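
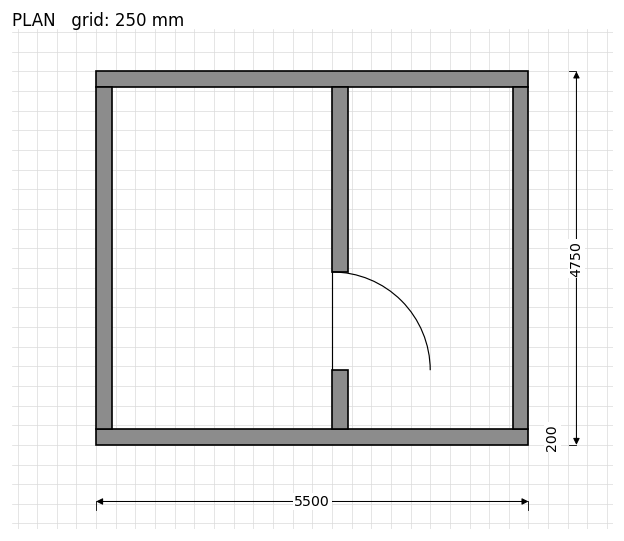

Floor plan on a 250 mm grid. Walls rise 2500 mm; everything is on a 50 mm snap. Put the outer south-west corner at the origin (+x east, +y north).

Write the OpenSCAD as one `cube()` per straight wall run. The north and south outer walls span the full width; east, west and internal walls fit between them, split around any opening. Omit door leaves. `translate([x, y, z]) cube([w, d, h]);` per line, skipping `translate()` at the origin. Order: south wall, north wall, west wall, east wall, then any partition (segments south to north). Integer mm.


cube([5500, 200, 2500]);
translate([0, 4550, 0]) cube([5500, 200, 2500]);
translate([0, 200, 0]) cube([200, 4350, 2500]);
translate([5300, 200, 0]) cube([200, 4350, 2500]);
translate([3000, 200, 0]) cube([200, 750, 2500]);
translate([3000, 2200, 0]) cube([200, 2350, 2500]);


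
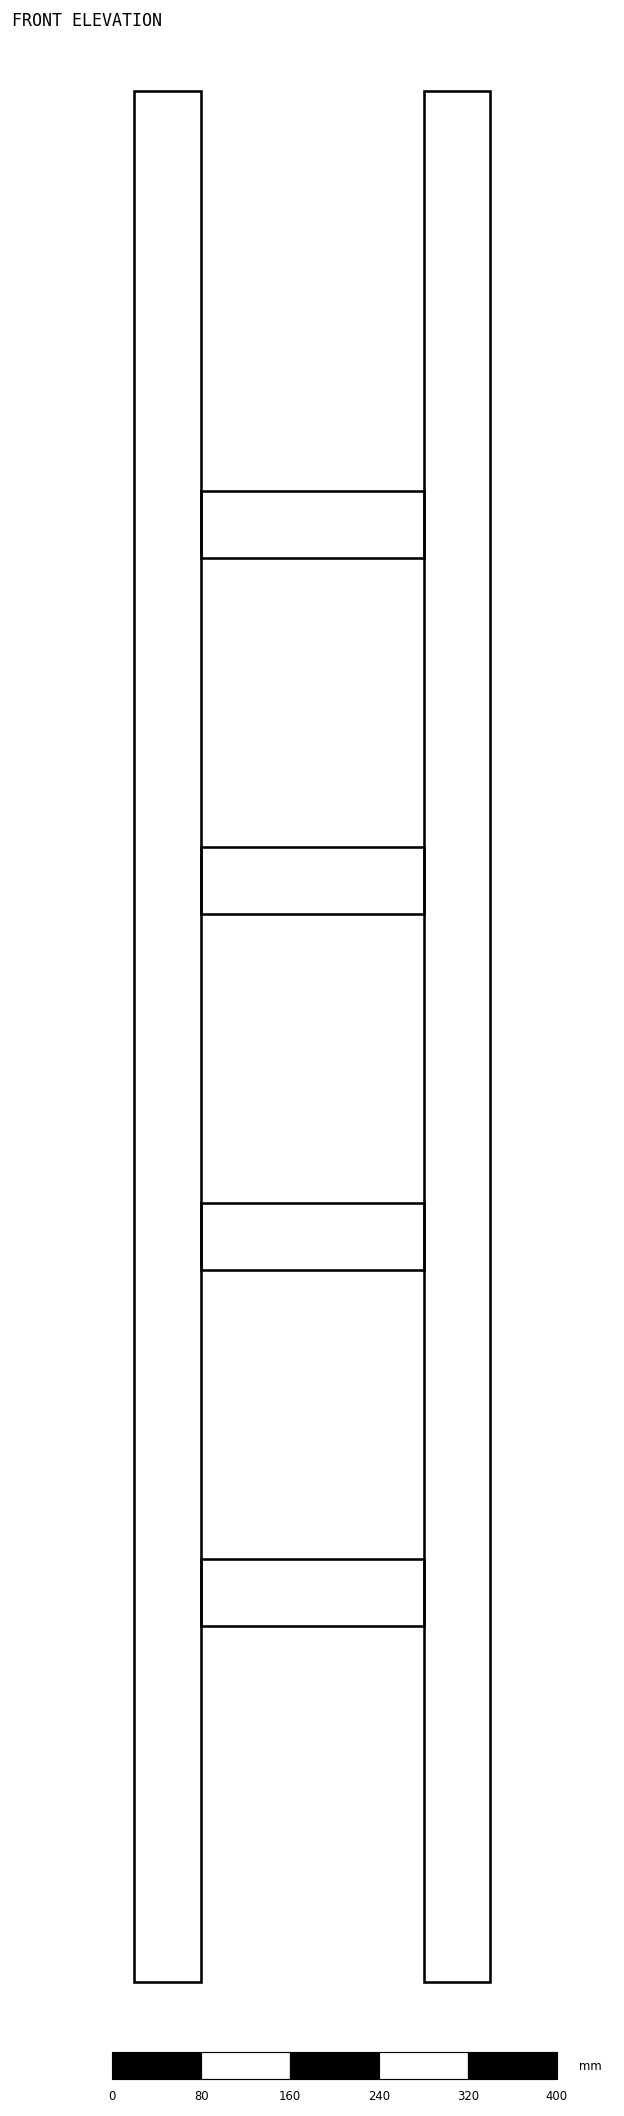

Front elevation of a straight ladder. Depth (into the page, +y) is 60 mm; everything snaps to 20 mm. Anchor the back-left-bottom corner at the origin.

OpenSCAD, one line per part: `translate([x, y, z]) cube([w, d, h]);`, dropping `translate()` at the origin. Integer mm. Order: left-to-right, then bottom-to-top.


cube([60, 60, 1700]);
translate([60, 0, 320]) cube([200, 60, 60]);
translate([60, 0, 640]) cube([200, 60, 60]);
translate([60, 0, 960]) cube([200, 60, 60]);
translate([60, 0, 1280]) cube([200, 60, 60]);
translate([260, 0, 0]) cube([60, 60, 1700]);


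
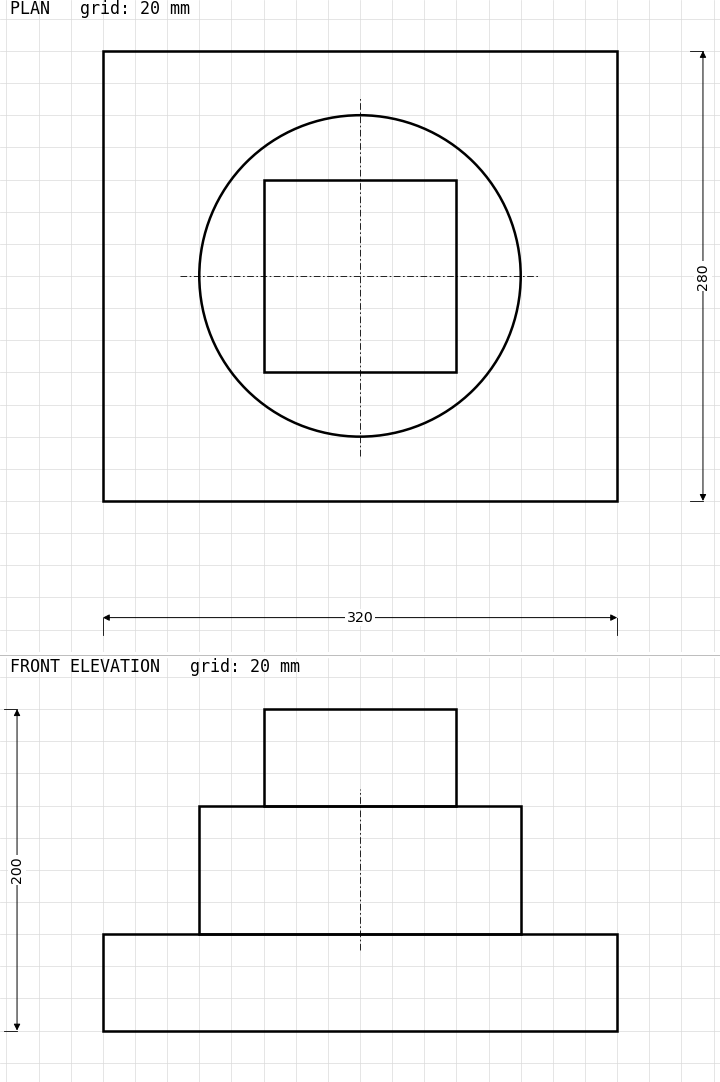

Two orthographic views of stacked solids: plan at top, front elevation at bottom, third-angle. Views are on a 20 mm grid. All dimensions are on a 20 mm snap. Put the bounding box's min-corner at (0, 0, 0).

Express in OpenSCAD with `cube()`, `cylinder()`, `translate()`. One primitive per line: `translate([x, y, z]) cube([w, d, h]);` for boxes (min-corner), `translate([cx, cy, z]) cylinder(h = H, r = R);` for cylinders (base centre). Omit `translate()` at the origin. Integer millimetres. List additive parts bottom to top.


cube([320, 280, 60]);
translate([160, 140, 60]) cylinder(h = 80, r = 100);
translate([100, 80, 140]) cube([120, 120, 60]);


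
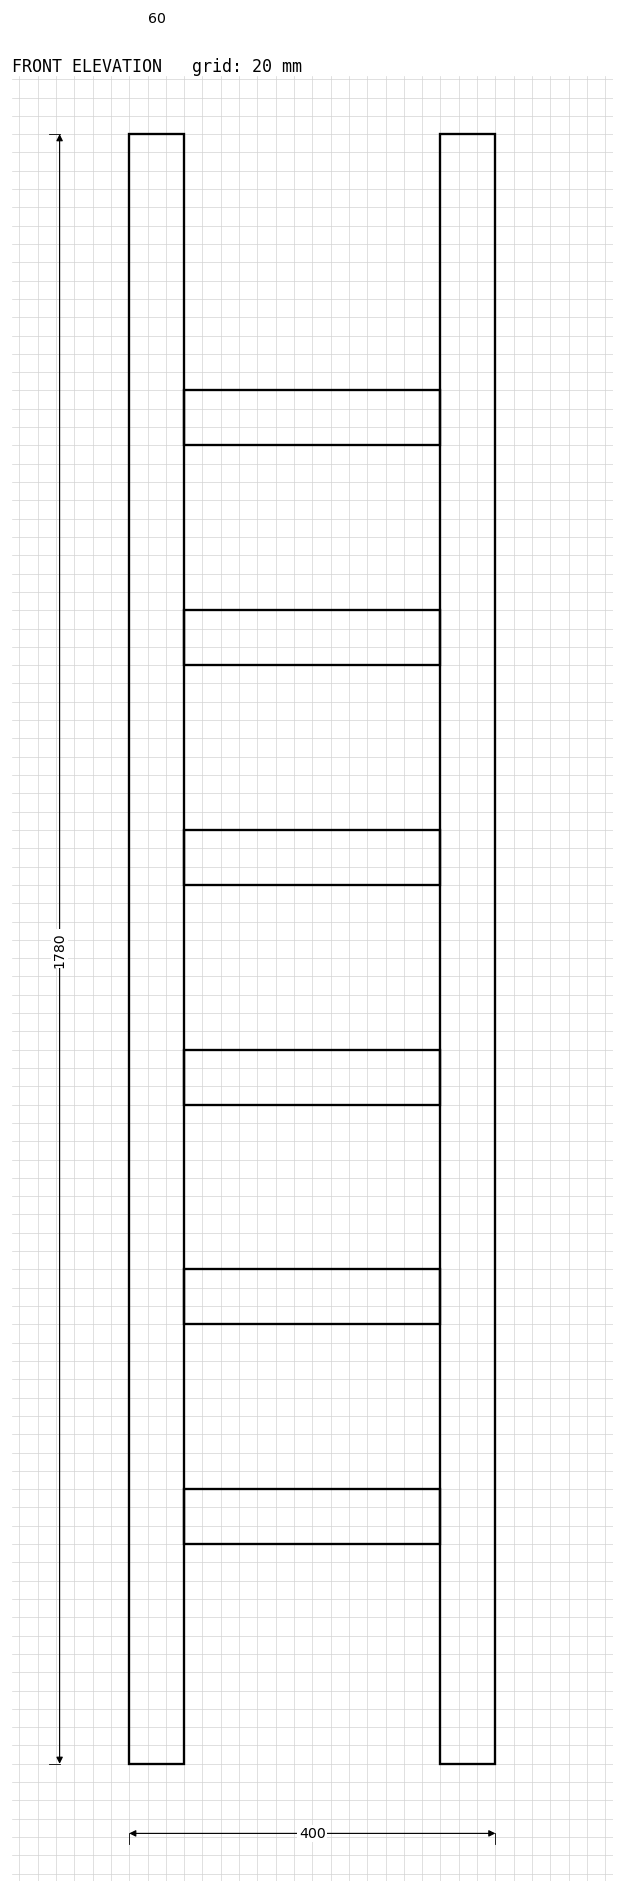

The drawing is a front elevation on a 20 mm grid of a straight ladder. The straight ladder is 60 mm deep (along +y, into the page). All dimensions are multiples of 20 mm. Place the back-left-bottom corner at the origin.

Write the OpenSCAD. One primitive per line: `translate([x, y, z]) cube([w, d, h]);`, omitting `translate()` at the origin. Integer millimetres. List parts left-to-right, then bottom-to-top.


cube([60, 60, 1780]);
translate([60, 0, 240]) cube([280, 60, 60]);
translate([60, 0, 480]) cube([280, 60, 60]);
translate([60, 0, 720]) cube([280, 60, 60]);
translate([60, 0, 960]) cube([280, 60, 60]);
translate([60, 0, 1200]) cube([280, 60, 60]);
translate([60, 0, 1440]) cube([280, 60, 60]);
translate([340, 0, 0]) cube([60, 60, 1780]);


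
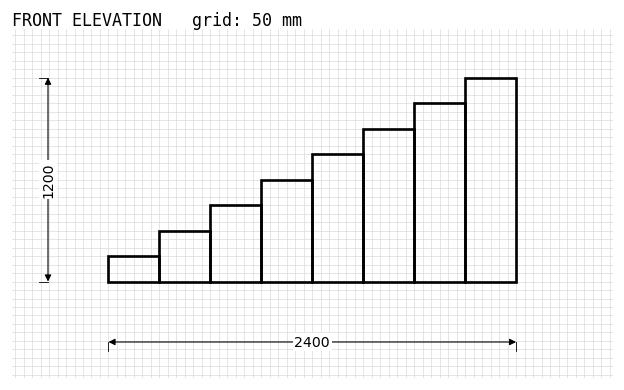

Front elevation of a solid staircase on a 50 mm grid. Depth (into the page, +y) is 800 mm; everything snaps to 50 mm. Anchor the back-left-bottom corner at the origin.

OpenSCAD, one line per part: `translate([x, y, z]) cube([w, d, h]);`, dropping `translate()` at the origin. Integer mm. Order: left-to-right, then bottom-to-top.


cube([300, 800, 150]);
translate([300, 0, 0]) cube([300, 800, 300]);
translate([600, 0, 0]) cube([300, 800, 450]);
translate([900, 0, 0]) cube([300, 800, 600]);
translate([1200, 0, 0]) cube([300, 800, 750]);
translate([1500, 0, 0]) cube([300, 800, 900]);
translate([1800, 0, 0]) cube([300, 800, 1050]);
translate([2100, 0, 0]) cube([300, 800, 1200]);


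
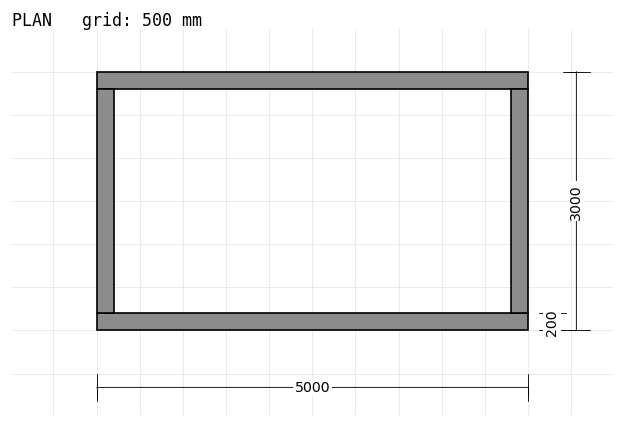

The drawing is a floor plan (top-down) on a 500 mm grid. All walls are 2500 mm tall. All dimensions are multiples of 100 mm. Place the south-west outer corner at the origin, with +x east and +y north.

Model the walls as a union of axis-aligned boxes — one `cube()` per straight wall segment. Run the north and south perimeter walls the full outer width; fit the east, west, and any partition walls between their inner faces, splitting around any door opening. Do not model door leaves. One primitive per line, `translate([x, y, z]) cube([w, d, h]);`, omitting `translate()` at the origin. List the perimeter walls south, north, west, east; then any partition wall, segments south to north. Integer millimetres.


cube([5000, 200, 2500]);
translate([0, 2800, 0]) cube([5000, 200, 2500]);
translate([0, 200, 0]) cube([200, 2600, 2500]);
translate([4800, 200, 0]) cube([200, 2600, 2500]);


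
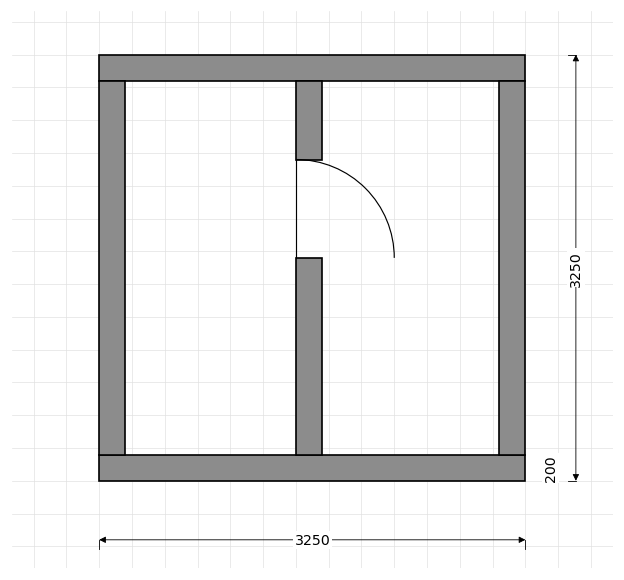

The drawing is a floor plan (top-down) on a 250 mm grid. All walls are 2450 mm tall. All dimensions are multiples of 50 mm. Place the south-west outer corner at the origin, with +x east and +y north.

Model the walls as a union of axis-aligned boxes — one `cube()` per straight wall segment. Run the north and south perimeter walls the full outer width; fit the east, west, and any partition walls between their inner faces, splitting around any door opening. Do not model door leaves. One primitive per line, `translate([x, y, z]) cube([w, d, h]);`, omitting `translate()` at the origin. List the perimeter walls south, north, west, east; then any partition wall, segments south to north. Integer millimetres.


cube([3250, 200, 2450]);
translate([0, 3050, 0]) cube([3250, 200, 2450]);
translate([0, 200, 0]) cube([200, 2850, 2450]);
translate([3050, 200, 0]) cube([200, 2850, 2450]);
translate([1500, 200, 0]) cube([200, 1500, 2450]);
translate([1500, 2450, 0]) cube([200, 600, 2450]);


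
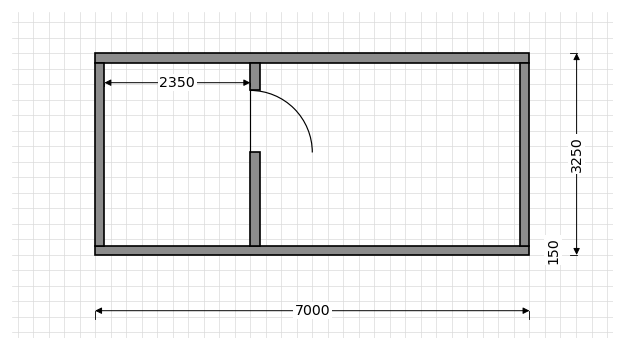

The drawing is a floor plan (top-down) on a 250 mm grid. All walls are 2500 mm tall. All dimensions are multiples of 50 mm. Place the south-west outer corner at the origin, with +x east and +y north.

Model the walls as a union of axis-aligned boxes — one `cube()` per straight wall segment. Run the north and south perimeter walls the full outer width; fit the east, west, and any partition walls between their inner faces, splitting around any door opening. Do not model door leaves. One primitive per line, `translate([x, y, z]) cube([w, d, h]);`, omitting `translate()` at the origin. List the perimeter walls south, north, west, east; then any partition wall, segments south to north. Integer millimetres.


cube([7000, 150, 2500]);
translate([0, 3100, 0]) cube([7000, 150, 2500]);
translate([0, 150, 0]) cube([150, 2950, 2500]);
translate([6850, 150, 0]) cube([150, 2950, 2500]);
translate([2500, 150, 0]) cube([150, 1500, 2500]);
translate([2500, 2650, 0]) cube([150, 450, 2500]);


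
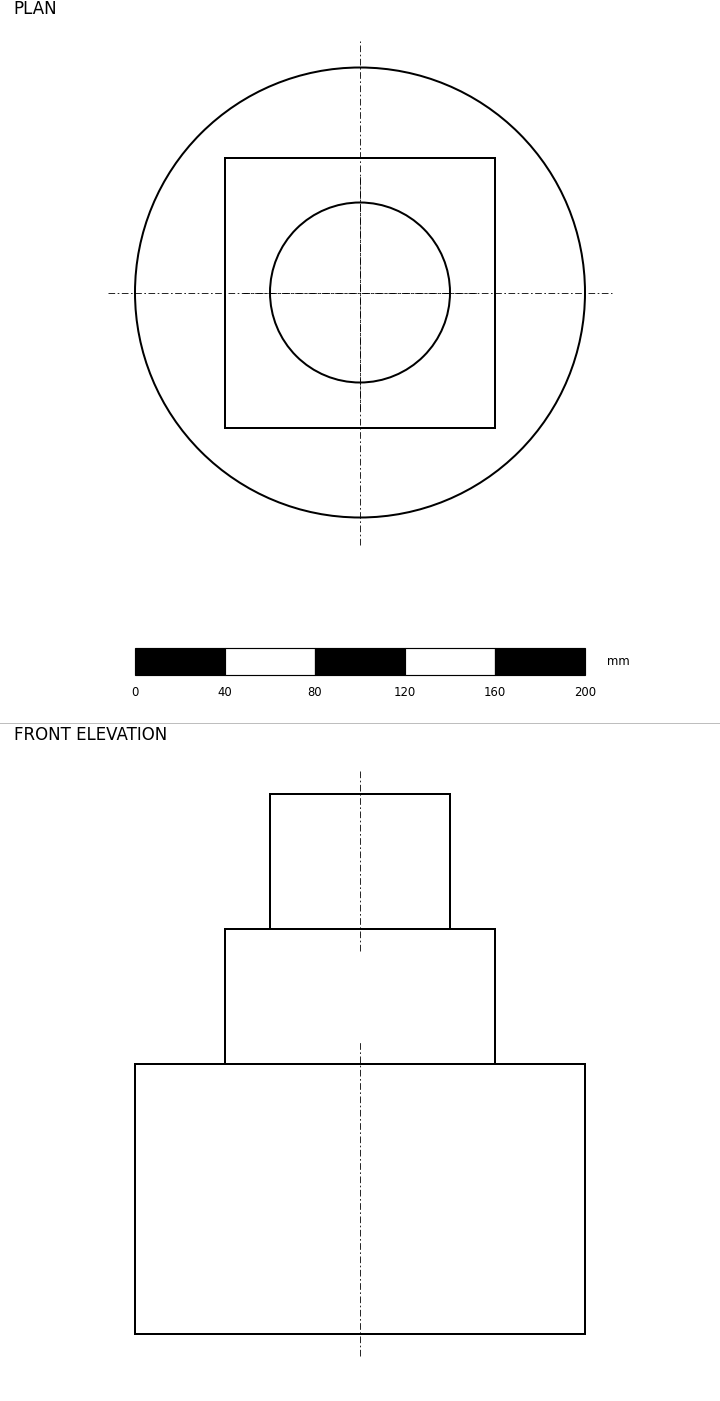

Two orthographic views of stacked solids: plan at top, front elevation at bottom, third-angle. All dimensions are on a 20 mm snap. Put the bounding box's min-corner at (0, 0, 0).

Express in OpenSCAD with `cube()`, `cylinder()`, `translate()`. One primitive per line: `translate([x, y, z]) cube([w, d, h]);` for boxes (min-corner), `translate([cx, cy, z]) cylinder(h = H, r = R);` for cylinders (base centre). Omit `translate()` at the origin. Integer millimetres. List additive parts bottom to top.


translate([100, 100, 0]) cylinder(h = 120, r = 100);
translate([40, 40, 120]) cube([120, 120, 60]);
translate([100, 100, 180]) cylinder(h = 60, r = 40);


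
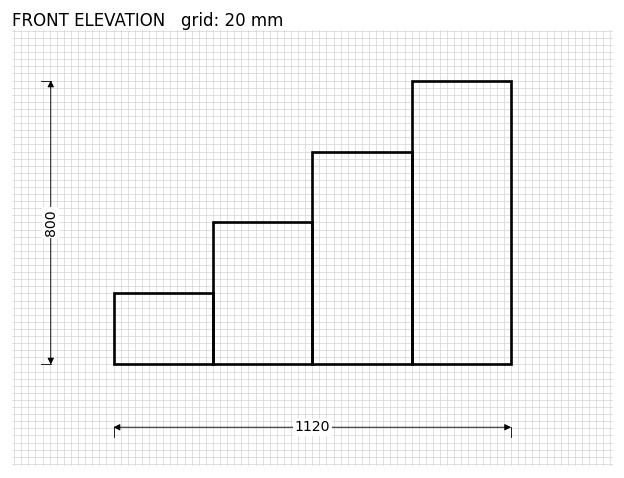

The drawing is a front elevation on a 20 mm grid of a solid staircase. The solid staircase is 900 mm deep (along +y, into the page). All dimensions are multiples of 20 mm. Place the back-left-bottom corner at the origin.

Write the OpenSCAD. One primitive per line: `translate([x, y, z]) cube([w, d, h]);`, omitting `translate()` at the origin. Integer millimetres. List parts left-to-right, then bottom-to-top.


cube([280, 900, 200]);
translate([280, 0, 0]) cube([280, 900, 400]);
translate([560, 0, 0]) cube([280, 900, 600]);
translate([840, 0, 0]) cube([280, 900, 800]);


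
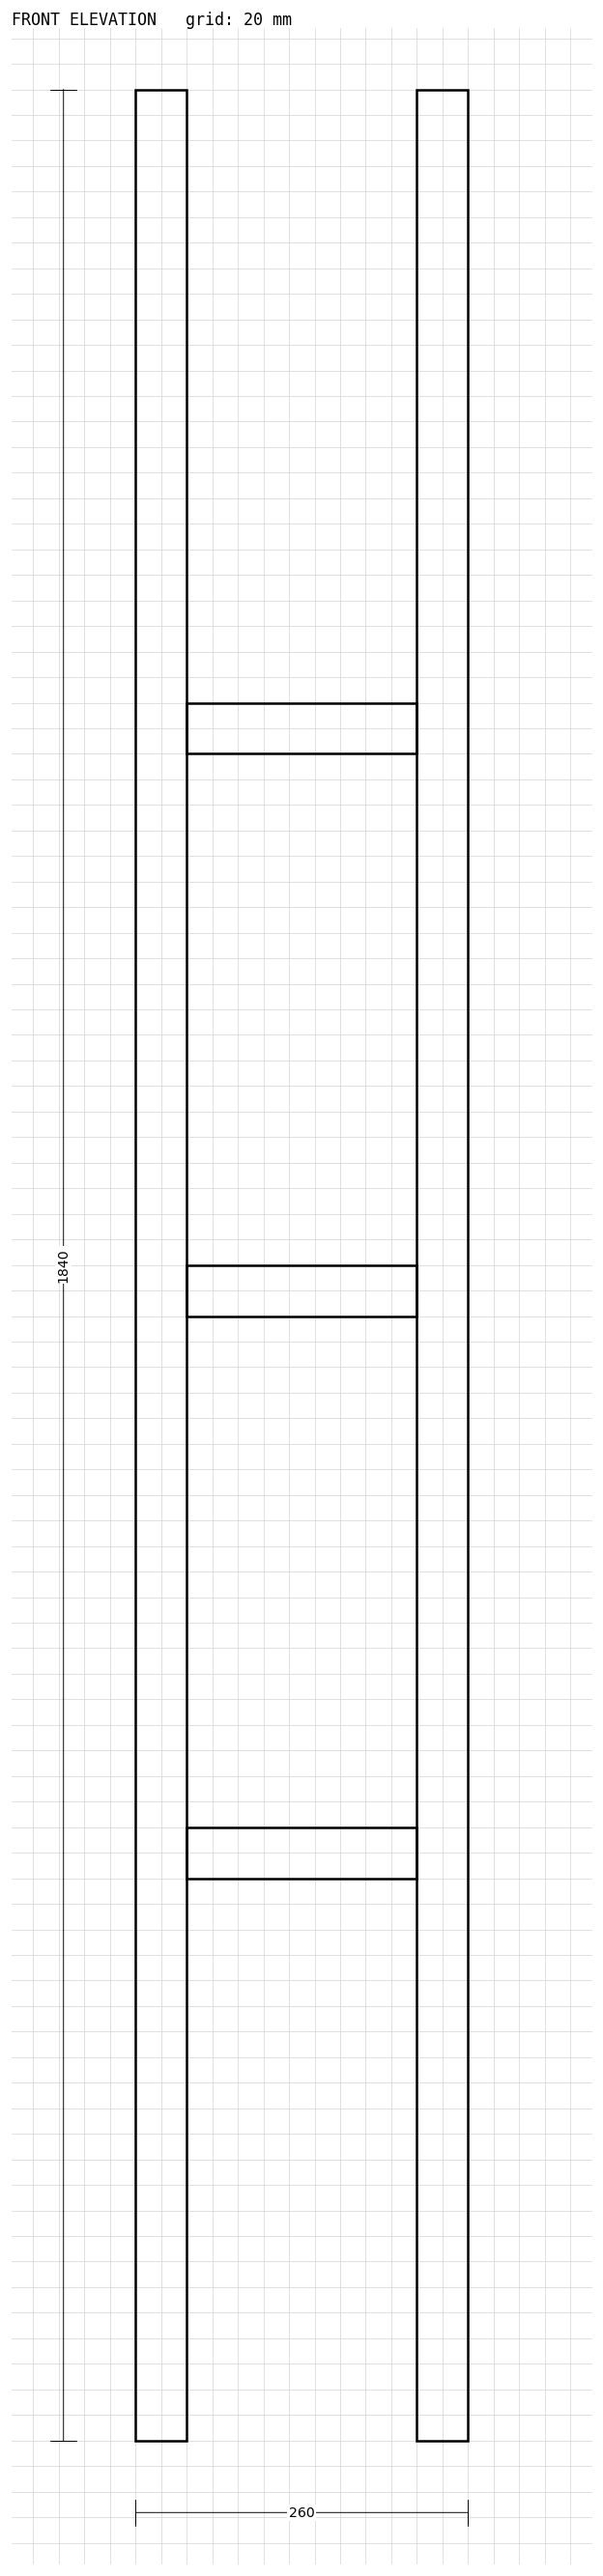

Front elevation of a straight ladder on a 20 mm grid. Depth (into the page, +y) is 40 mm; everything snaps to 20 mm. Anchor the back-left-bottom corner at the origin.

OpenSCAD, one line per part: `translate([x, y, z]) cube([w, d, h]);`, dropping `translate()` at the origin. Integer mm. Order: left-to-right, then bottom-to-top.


cube([40, 40, 1840]);
translate([40, 0, 440]) cube([180, 40, 40]);
translate([40, 0, 880]) cube([180, 40, 40]);
translate([40, 0, 1320]) cube([180, 40, 40]);
translate([220, 0, 0]) cube([40, 40, 1840]);


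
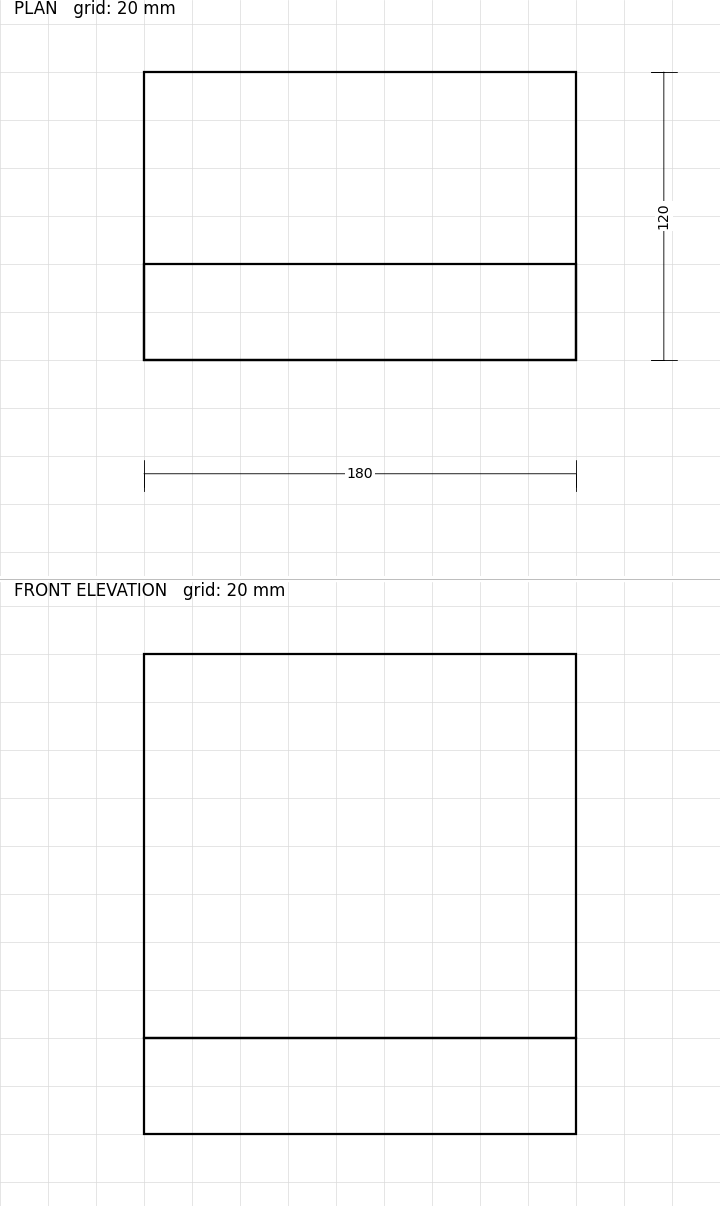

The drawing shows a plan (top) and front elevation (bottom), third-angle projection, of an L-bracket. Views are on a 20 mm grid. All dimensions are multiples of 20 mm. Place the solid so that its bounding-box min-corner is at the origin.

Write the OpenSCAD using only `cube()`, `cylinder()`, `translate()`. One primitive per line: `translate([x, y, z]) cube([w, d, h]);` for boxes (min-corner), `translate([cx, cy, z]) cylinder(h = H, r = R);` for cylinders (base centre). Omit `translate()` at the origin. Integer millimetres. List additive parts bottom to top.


cube([180, 120, 40]);
translate([0, 0, 40]) cube([180, 40, 160]);


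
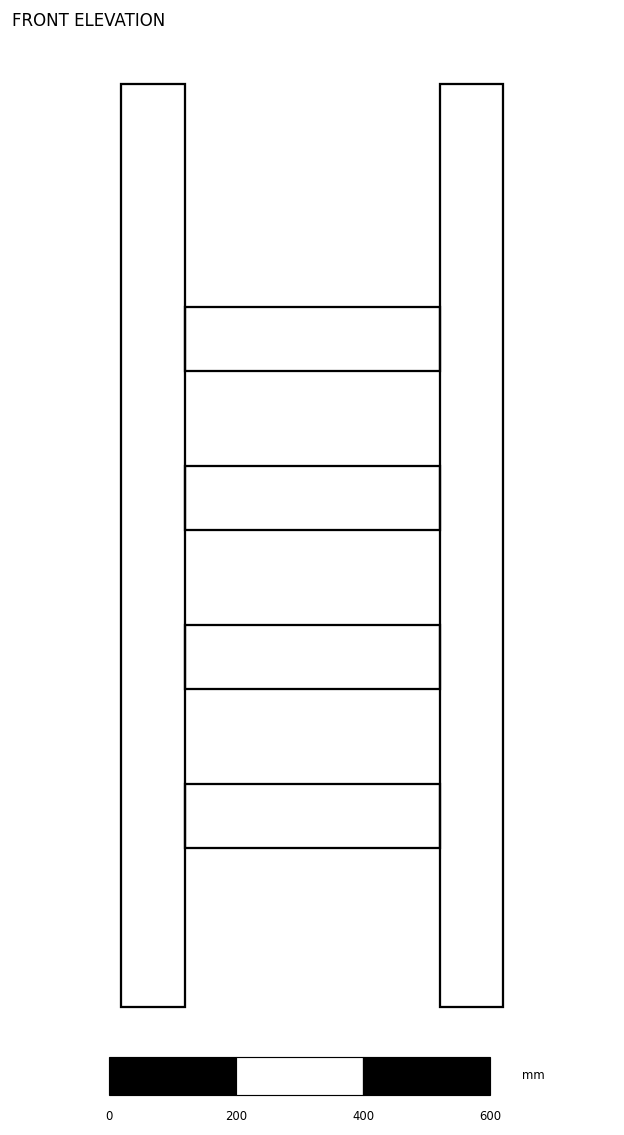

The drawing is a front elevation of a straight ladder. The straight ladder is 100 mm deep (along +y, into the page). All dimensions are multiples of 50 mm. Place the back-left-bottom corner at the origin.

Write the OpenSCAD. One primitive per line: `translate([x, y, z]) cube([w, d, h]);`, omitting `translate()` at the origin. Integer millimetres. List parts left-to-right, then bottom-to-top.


cube([100, 100, 1450]);
translate([100, 0, 250]) cube([400, 100, 100]);
translate([100, 0, 500]) cube([400, 100, 100]);
translate([100, 0, 750]) cube([400, 100, 100]);
translate([100, 0, 1000]) cube([400, 100, 100]);
translate([500, 0, 0]) cube([100, 100, 1450]);


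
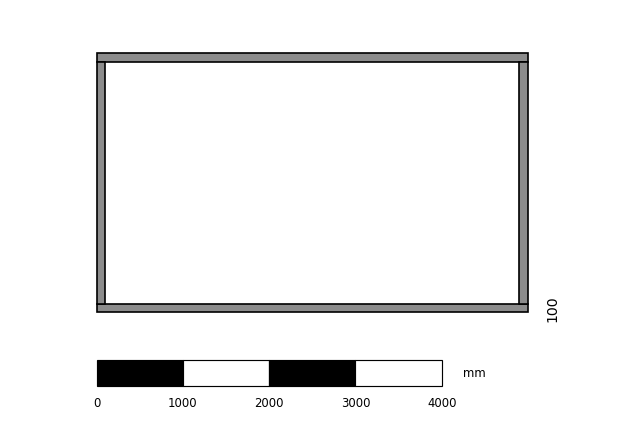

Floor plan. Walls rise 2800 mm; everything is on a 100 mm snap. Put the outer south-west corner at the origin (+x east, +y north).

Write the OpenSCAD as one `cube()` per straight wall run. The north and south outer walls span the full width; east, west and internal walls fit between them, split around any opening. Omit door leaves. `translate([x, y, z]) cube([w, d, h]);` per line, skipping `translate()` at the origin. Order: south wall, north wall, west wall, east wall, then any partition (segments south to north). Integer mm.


cube([5000, 100, 2800]);
translate([0, 2900, 0]) cube([5000, 100, 2800]);
translate([0, 100, 0]) cube([100, 2800, 2800]);
translate([4900, 100, 0]) cube([100, 2800, 2800]);


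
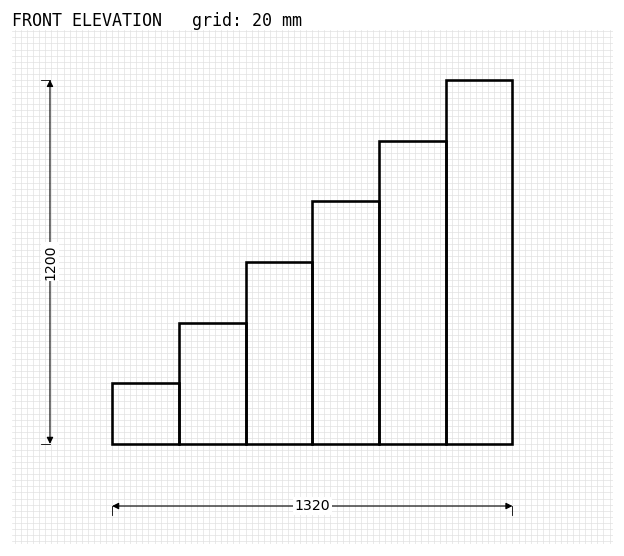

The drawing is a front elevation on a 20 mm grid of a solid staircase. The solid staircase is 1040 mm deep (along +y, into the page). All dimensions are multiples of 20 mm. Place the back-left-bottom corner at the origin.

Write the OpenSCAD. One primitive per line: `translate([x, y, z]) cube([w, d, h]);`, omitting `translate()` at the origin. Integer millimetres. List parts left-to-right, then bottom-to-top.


cube([220, 1040, 200]);
translate([220, 0, 0]) cube([220, 1040, 400]);
translate([440, 0, 0]) cube([220, 1040, 600]);
translate([660, 0, 0]) cube([220, 1040, 800]);
translate([880, 0, 0]) cube([220, 1040, 1000]);
translate([1100, 0, 0]) cube([220, 1040, 1200]);


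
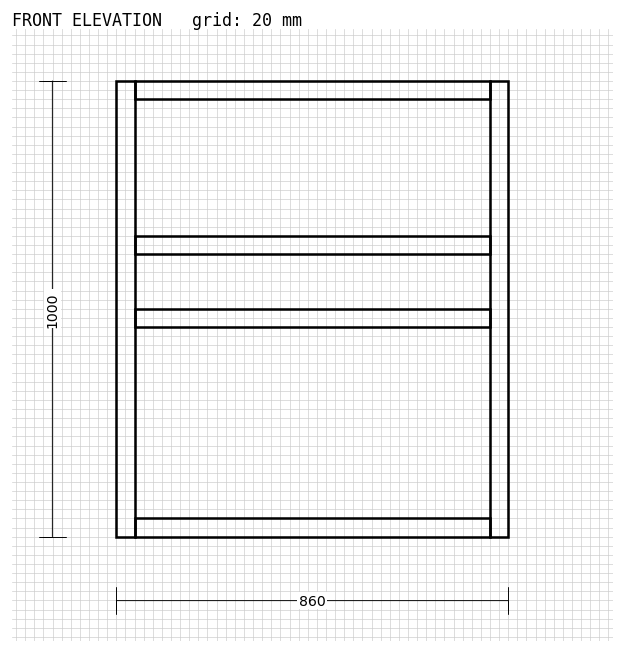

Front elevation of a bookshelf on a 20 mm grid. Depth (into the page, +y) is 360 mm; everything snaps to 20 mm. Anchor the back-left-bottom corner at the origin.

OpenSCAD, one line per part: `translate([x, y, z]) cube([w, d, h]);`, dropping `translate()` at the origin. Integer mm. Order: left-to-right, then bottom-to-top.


cube([40, 360, 1000]);
translate([40, 0, 0]) cube([780, 360, 40]);
translate([40, 0, 460]) cube([780, 360, 40]);
translate([40, 0, 620]) cube([780, 360, 40]);
translate([40, 0, 960]) cube([780, 360, 40]);
translate([820, 0, 0]) cube([40, 360, 1000]);


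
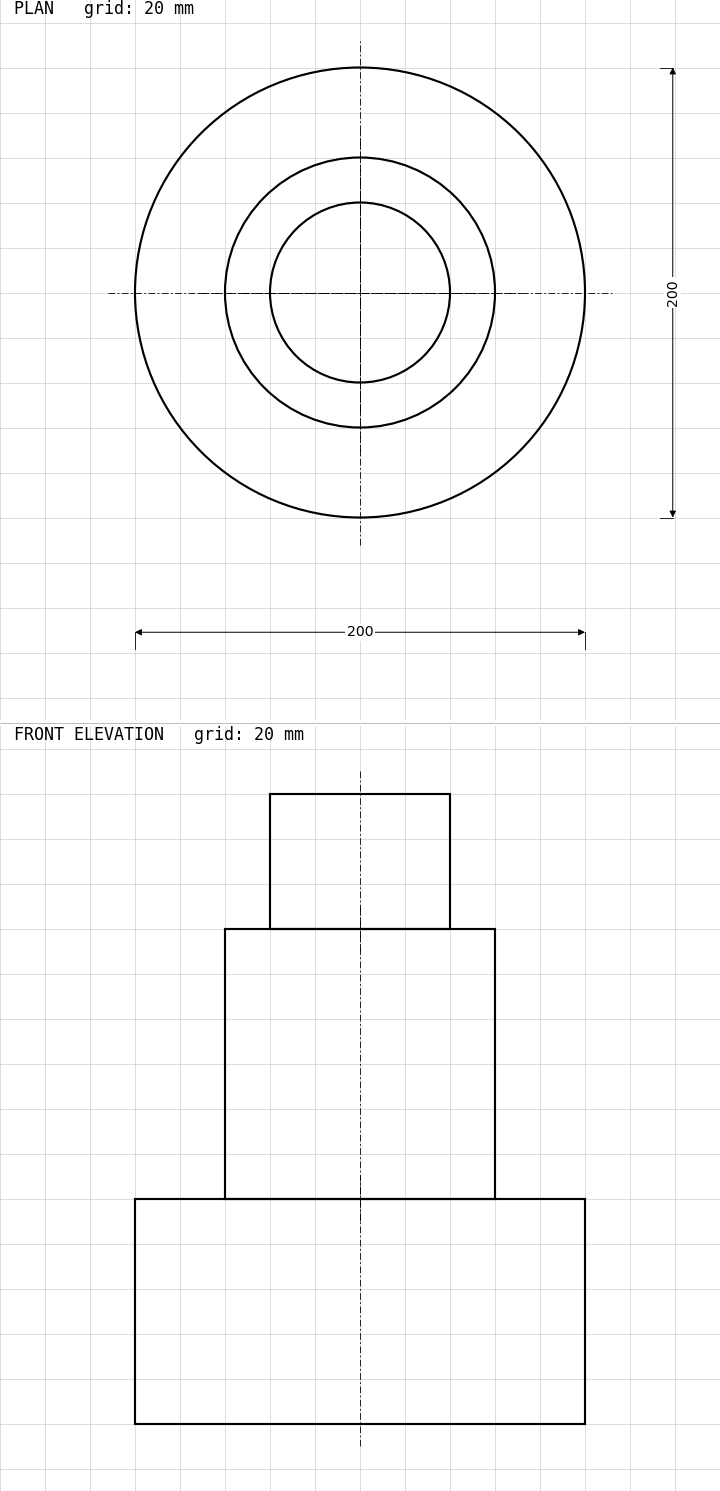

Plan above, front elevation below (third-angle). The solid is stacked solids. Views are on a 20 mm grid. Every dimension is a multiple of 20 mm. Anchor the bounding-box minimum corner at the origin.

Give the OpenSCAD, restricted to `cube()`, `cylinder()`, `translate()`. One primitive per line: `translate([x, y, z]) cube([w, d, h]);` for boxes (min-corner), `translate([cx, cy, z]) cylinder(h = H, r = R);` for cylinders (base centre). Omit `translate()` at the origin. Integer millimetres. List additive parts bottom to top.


translate([100, 100, 0]) cylinder(h = 100, r = 100);
translate([100, 100, 100]) cylinder(h = 120, r = 60);
translate([100, 100, 220]) cylinder(h = 60, r = 40);


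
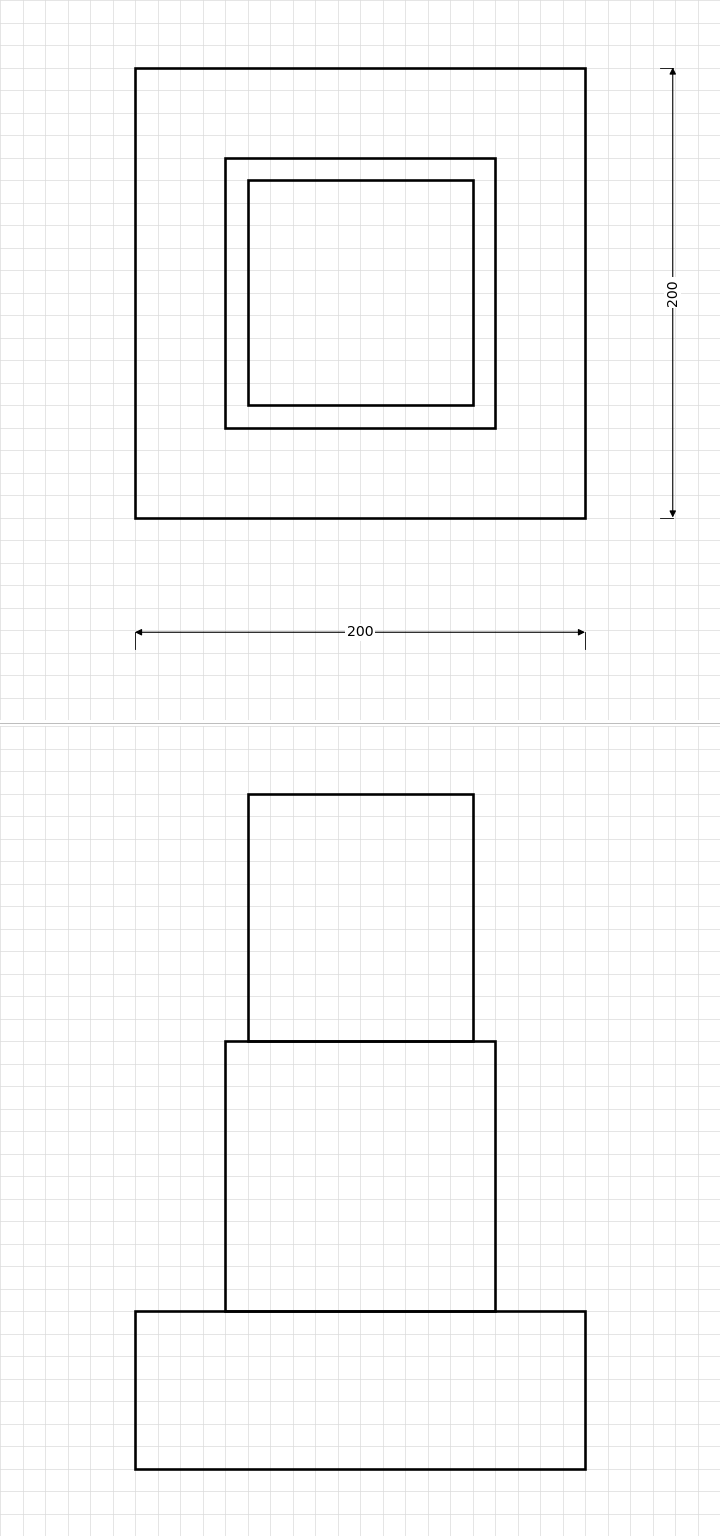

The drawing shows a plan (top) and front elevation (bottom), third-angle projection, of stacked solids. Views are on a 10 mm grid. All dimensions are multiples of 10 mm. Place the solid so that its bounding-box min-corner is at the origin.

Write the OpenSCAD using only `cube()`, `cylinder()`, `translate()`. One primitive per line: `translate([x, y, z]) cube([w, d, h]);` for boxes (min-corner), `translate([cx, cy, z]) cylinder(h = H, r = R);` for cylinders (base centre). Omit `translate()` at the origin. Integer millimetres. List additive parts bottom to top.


cube([200, 200, 70]);
translate([40, 40, 70]) cube([120, 120, 120]);
translate([50, 50, 190]) cube([100, 100, 110]);


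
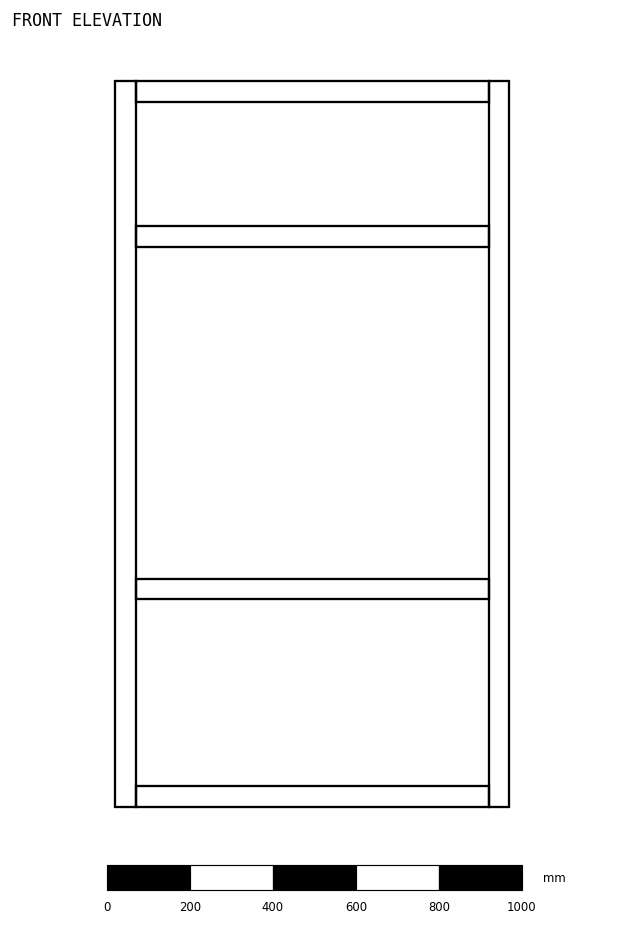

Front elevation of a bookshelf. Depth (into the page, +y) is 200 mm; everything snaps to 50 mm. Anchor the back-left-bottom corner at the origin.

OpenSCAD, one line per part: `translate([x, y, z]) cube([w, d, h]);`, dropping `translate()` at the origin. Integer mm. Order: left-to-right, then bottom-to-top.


cube([50, 200, 1750]);
translate([50, 0, 0]) cube([850, 200, 50]);
translate([50, 0, 500]) cube([850, 200, 50]);
translate([50, 0, 1350]) cube([850, 200, 50]);
translate([50, 0, 1700]) cube([850, 200, 50]);
translate([900, 0, 0]) cube([50, 200, 1750]);


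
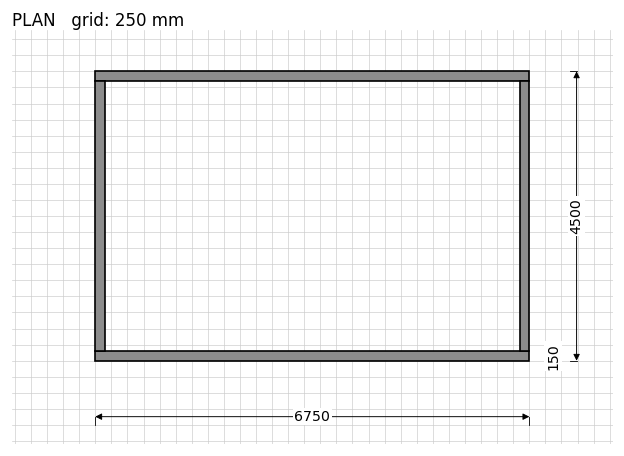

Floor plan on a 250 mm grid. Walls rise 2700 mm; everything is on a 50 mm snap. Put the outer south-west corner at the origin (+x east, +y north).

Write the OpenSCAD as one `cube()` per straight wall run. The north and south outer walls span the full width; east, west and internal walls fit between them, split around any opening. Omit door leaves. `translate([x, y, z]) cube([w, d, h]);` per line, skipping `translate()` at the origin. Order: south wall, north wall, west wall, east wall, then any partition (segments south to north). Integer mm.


cube([6750, 150, 2700]);
translate([0, 4350, 0]) cube([6750, 150, 2700]);
translate([0, 150, 0]) cube([150, 4200, 2700]);
translate([6600, 150, 0]) cube([150, 4200, 2700]);


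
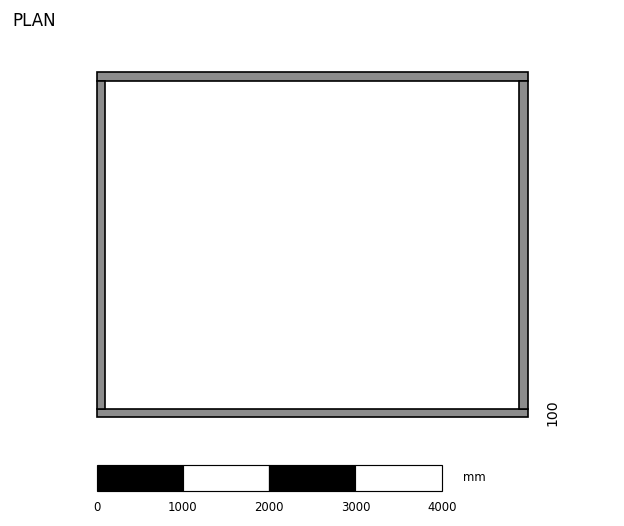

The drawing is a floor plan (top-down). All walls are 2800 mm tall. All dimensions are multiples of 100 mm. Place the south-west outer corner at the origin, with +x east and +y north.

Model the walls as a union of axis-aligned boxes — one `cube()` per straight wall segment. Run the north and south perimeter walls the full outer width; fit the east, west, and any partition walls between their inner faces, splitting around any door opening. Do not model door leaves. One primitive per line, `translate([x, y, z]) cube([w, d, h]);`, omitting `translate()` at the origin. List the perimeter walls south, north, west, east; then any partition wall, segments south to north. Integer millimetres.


cube([5000, 100, 2800]);
translate([0, 3900, 0]) cube([5000, 100, 2800]);
translate([0, 100, 0]) cube([100, 3800, 2800]);
translate([4900, 100, 0]) cube([100, 3800, 2800]);


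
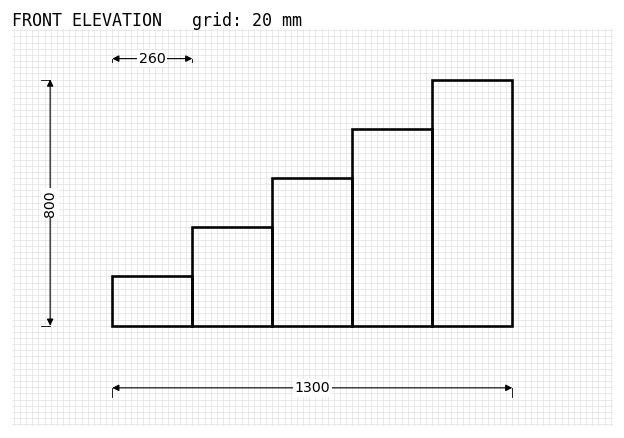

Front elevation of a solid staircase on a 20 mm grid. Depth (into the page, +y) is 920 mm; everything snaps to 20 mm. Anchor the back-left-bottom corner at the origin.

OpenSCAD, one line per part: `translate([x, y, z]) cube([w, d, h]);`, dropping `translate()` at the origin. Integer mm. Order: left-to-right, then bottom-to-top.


cube([260, 920, 160]);
translate([260, 0, 0]) cube([260, 920, 320]);
translate([520, 0, 0]) cube([260, 920, 480]);
translate([780, 0, 0]) cube([260, 920, 640]);
translate([1040, 0, 0]) cube([260, 920, 800]);


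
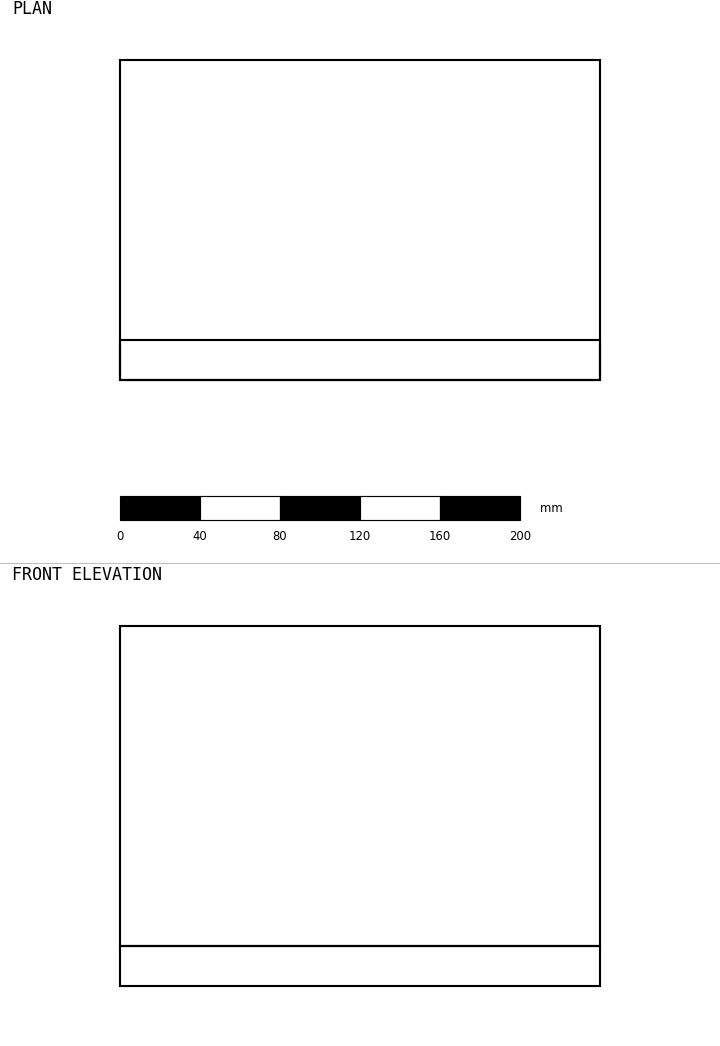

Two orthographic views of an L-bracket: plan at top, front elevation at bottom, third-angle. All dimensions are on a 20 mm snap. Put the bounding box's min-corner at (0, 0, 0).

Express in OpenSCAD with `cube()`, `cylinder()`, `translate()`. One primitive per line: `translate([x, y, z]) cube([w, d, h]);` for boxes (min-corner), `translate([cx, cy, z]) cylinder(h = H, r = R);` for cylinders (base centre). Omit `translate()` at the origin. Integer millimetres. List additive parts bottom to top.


cube([240, 160, 20]);
translate([0, 0, 20]) cube([240, 20, 160]);


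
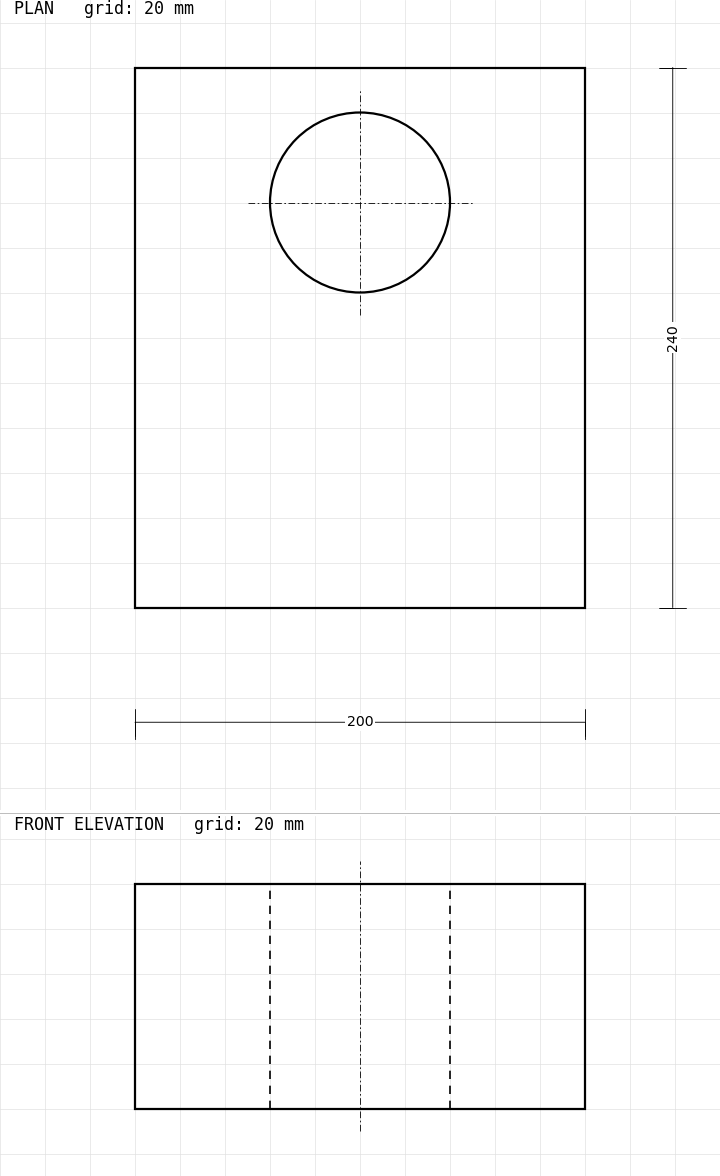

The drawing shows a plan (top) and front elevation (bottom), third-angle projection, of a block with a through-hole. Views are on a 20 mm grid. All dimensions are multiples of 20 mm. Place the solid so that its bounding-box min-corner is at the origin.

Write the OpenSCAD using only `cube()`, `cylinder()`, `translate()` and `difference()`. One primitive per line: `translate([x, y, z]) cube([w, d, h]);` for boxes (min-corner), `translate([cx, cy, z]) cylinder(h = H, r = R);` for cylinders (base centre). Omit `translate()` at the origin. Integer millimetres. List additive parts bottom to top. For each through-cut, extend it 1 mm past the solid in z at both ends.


difference() {
  cube([200, 240, 100]);
  translate([100, 180, -1]) cylinder(h = 102, r = 40);
}


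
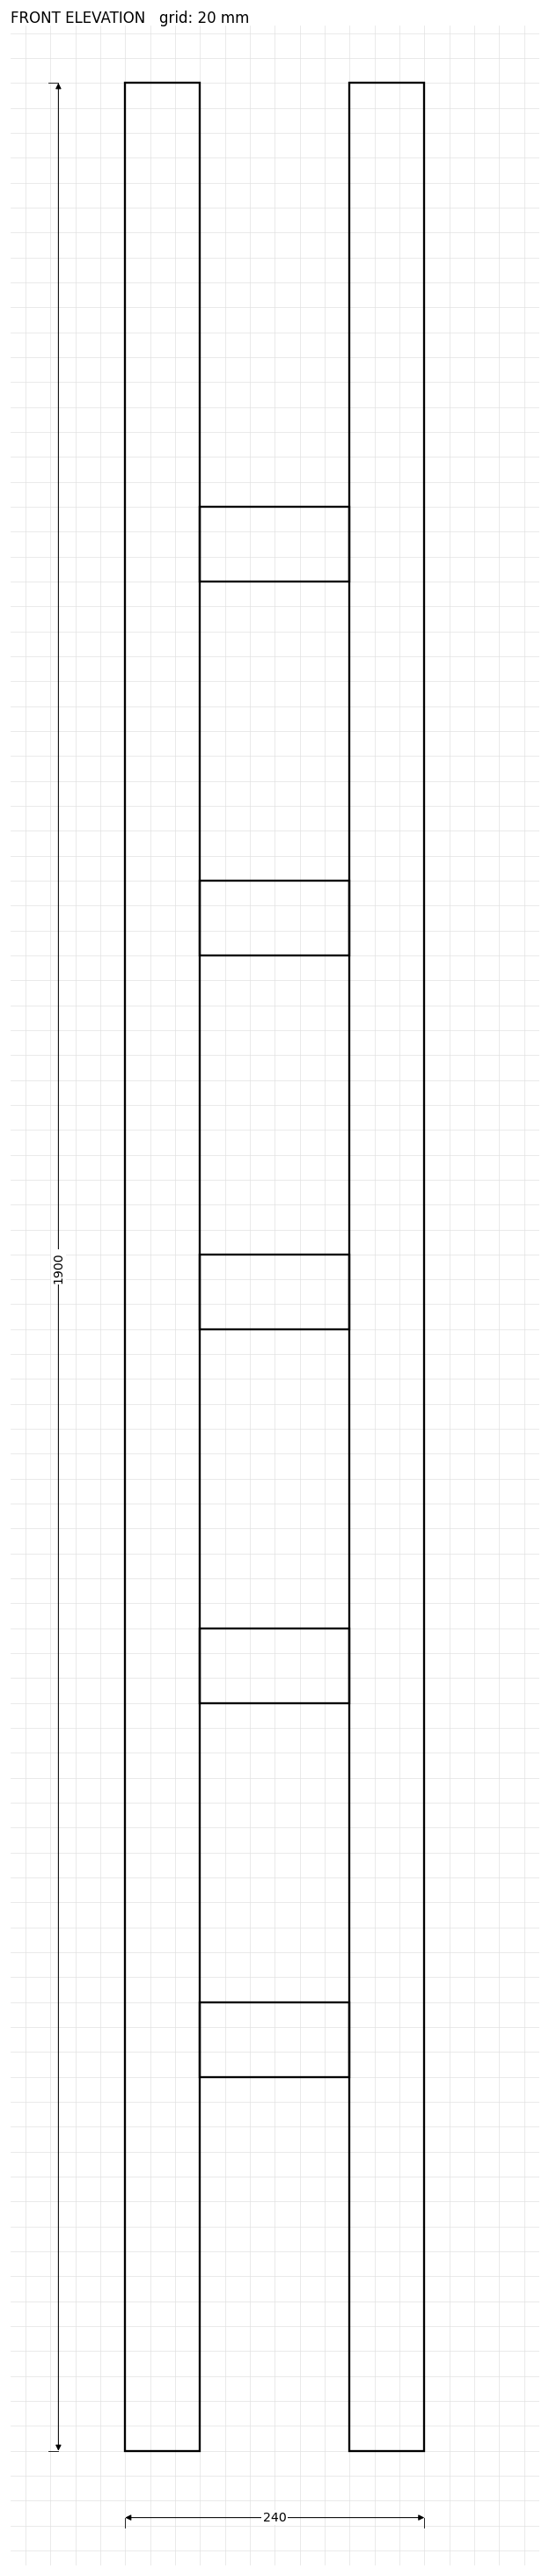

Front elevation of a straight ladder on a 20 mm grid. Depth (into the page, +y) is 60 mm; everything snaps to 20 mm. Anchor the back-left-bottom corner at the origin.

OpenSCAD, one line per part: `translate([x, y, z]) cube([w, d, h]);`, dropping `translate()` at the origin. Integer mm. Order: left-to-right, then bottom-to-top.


cube([60, 60, 1900]);
translate([60, 0, 300]) cube([120, 60, 60]);
translate([60, 0, 600]) cube([120, 60, 60]);
translate([60, 0, 900]) cube([120, 60, 60]);
translate([60, 0, 1200]) cube([120, 60, 60]);
translate([60, 0, 1500]) cube([120, 60, 60]);
translate([180, 0, 0]) cube([60, 60, 1900]);


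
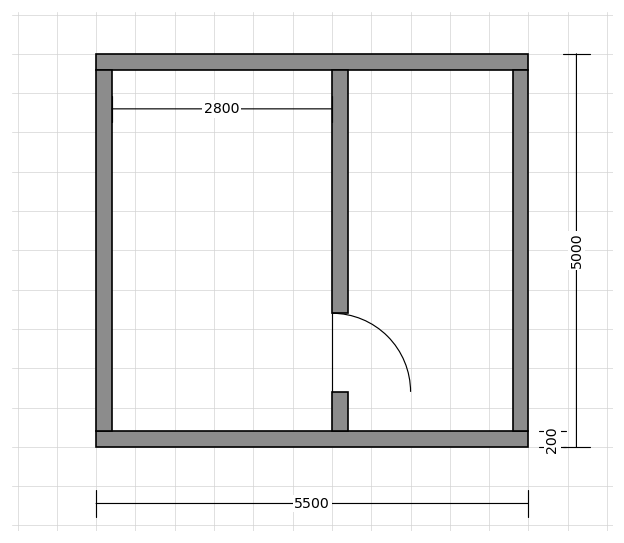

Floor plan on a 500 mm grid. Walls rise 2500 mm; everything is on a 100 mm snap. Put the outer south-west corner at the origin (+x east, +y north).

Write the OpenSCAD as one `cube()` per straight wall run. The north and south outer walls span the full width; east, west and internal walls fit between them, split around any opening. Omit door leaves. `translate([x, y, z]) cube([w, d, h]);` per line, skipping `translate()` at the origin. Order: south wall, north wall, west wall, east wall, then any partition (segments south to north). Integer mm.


cube([5500, 200, 2500]);
translate([0, 4800, 0]) cube([5500, 200, 2500]);
translate([0, 200, 0]) cube([200, 4600, 2500]);
translate([5300, 200, 0]) cube([200, 4600, 2500]);
translate([3000, 200, 0]) cube([200, 500, 2500]);
translate([3000, 1700, 0]) cube([200, 3100, 2500]);


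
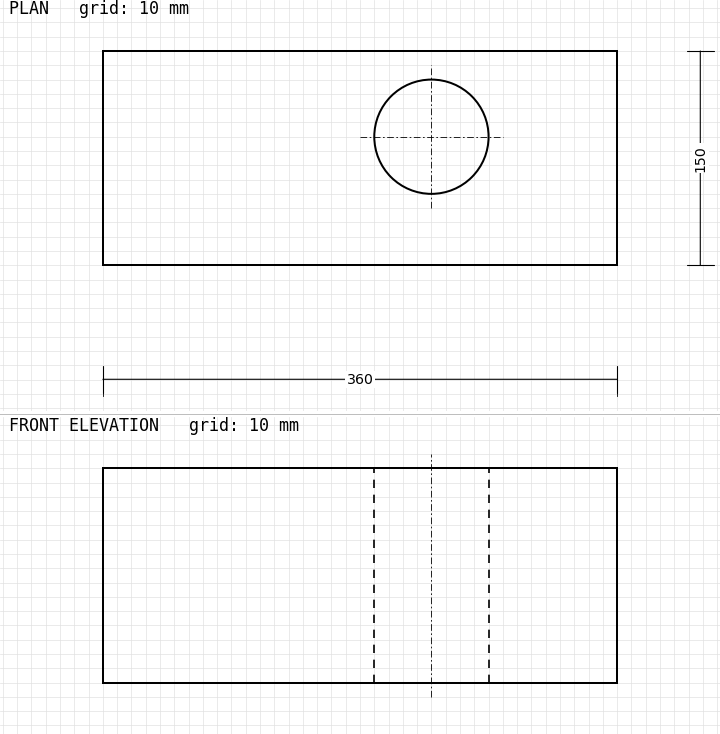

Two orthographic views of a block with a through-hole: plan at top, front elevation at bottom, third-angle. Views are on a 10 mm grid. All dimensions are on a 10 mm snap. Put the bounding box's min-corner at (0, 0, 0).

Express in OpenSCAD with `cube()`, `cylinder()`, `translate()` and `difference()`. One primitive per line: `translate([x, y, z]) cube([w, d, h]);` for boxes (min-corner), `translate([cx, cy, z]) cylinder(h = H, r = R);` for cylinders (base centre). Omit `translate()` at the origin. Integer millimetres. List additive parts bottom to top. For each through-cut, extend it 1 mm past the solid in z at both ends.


difference() {
  cube([360, 150, 150]);
  translate([230, 90, -1]) cylinder(h = 152, r = 40);
}


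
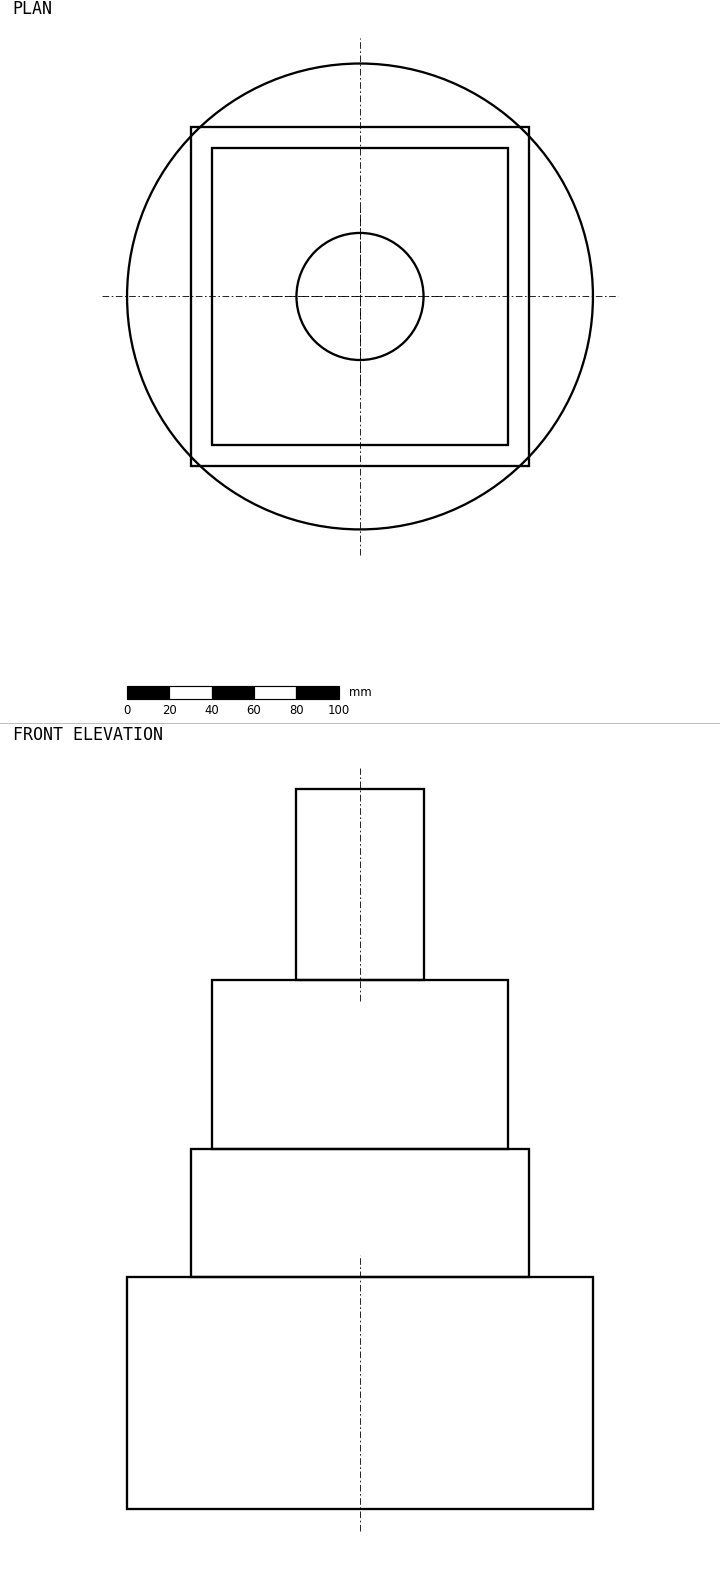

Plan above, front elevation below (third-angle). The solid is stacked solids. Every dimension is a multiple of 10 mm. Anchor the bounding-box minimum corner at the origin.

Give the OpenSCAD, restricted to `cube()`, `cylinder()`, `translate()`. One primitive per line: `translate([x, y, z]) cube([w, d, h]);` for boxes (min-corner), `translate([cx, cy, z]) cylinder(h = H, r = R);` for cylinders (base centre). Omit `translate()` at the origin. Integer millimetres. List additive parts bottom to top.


translate([110, 110, 0]) cylinder(h = 110, r = 110);
translate([30, 30, 110]) cube([160, 160, 60]);
translate([40, 40, 170]) cube([140, 140, 80]);
translate([110, 110, 250]) cylinder(h = 90, r = 30);


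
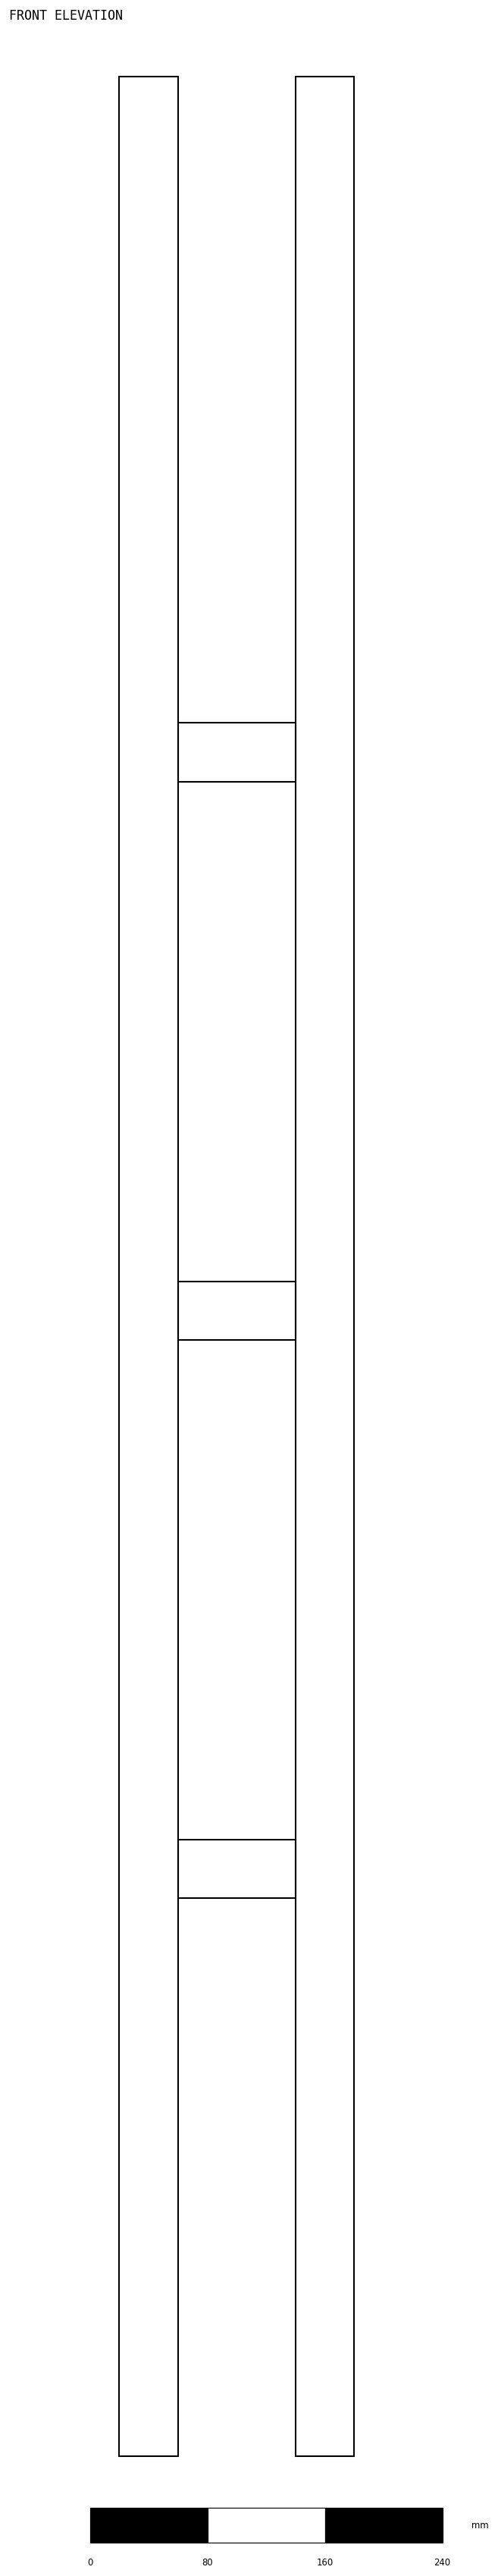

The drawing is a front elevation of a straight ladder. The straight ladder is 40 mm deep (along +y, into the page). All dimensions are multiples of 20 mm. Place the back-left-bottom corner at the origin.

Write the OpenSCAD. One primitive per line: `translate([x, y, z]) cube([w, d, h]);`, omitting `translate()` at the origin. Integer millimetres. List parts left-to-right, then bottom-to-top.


cube([40, 40, 1620]);
translate([40, 0, 380]) cube([80, 40, 40]);
translate([40, 0, 760]) cube([80, 40, 40]);
translate([40, 0, 1140]) cube([80, 40, 40]);
translate([120, 0, 0]) cube([40, 40, 1620]);


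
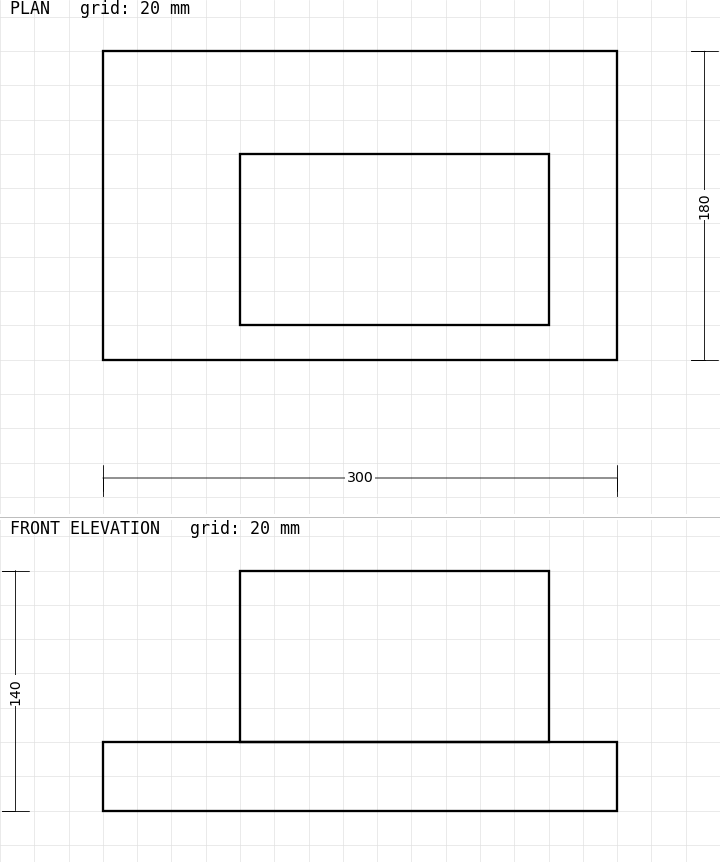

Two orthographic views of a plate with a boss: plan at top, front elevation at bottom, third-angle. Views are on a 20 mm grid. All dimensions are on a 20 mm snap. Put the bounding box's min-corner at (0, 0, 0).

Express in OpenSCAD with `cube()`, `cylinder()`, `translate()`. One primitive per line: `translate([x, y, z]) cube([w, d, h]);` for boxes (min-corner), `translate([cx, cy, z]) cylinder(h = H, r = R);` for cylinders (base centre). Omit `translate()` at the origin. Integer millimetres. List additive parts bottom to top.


cube([300, 180, 40]);
translate([80, 20, 40]) cube([180, 100, 100]);


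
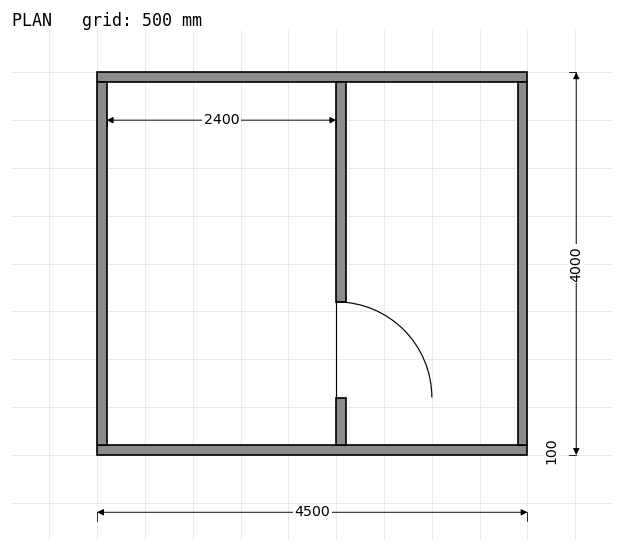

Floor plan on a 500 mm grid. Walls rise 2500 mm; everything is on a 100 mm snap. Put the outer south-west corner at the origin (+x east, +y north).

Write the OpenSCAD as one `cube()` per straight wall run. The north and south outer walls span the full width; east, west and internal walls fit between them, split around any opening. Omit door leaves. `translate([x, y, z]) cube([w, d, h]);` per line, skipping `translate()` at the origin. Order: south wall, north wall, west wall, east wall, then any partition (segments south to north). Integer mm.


cube([4500, 100, 2500]);
translate([0, 3900, 0]) cube([4500, 100, 2500]);
translate([0, 100, 0]) cube([100, 3800, 2500]);
translate([4400, 100, 0]) cube([100, 3800, 2500]);
translate([2500, 100, 0]) cube([100, 500, 2500]);
translate([2500, 1600, 0]) cube([100, 2300, 2500]);


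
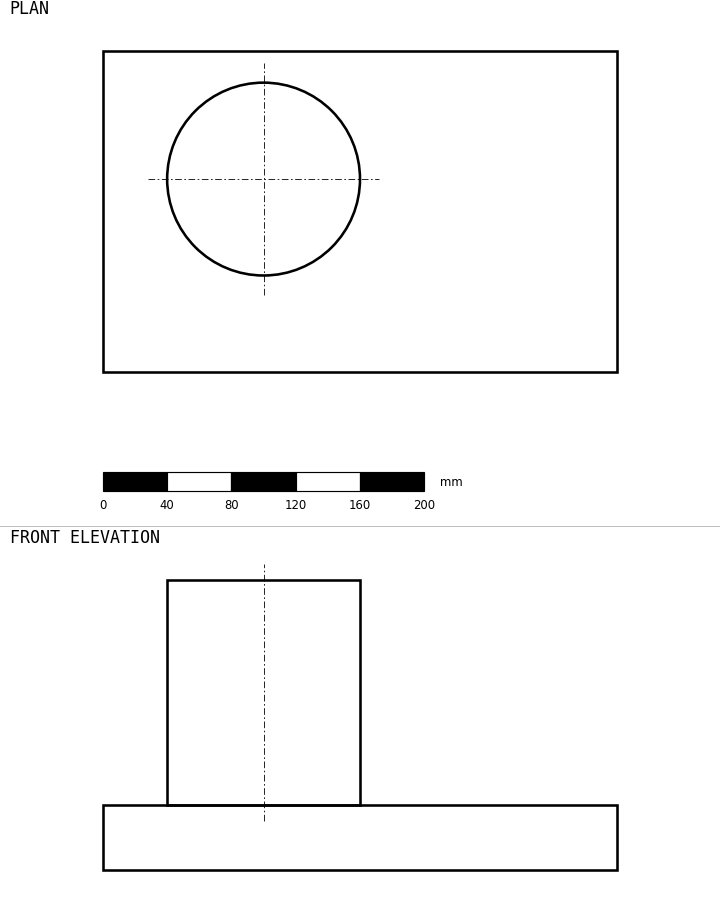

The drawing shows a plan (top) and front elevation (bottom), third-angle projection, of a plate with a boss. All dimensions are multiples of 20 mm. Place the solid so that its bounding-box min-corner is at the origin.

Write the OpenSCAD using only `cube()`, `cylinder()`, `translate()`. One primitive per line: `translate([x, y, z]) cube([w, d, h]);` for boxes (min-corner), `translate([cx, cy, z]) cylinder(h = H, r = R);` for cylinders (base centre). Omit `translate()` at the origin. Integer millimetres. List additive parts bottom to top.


cube([320, 200, 40]);
translate([100, 120, 40]) cylinder(h = 140, r = 60);


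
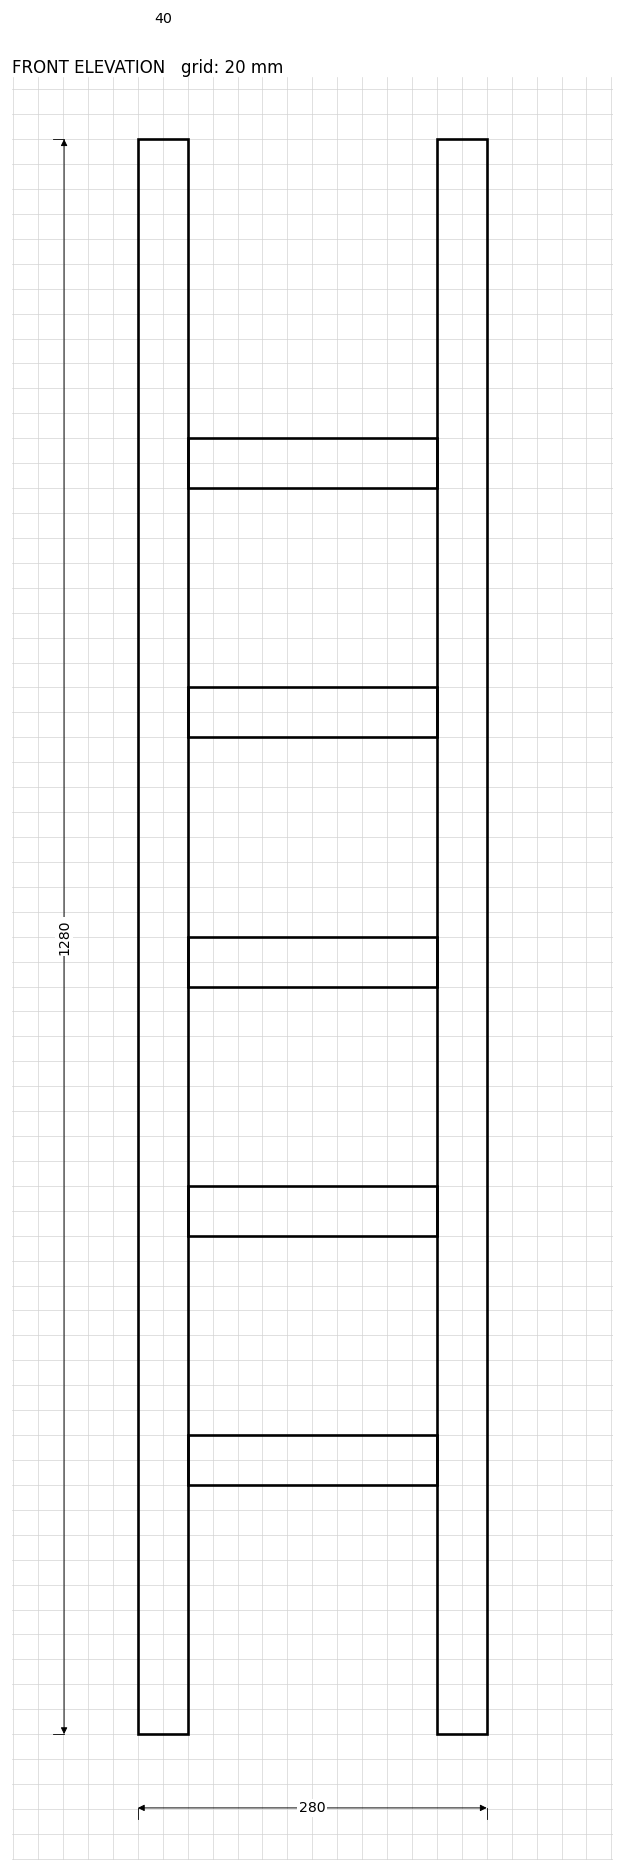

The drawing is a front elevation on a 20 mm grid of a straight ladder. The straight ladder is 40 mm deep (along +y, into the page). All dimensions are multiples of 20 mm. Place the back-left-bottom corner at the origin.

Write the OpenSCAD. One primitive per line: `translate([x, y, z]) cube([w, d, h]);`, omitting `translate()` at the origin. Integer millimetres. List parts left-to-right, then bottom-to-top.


cube([40, 40, 1280]);
translate([40, 0, 200]) cube([200, 40, 40]);
translate([40, 0, 400]) cube([200, 40, 40]);
translate([40, 0, 600]) cube([200, 40, 40]);
translate([40, 0, 800]) cube([200, 40, 40]);
translate([40, 0, 1000]) cube([200, 40, 40]);
translate([240, 0, 0]) cube([40, 40, 1280]);
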